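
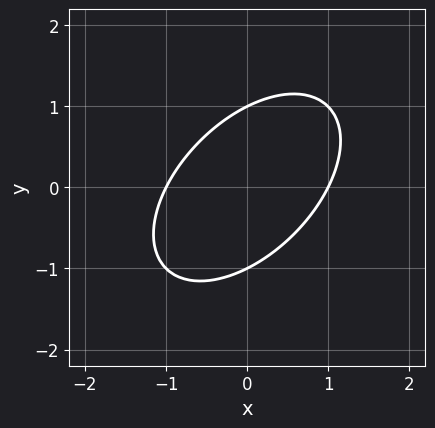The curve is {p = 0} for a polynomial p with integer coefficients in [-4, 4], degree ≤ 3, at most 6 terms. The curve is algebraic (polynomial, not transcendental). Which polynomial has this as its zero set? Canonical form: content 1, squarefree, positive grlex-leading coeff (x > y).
Degree: a generic line meets the curve in up to 2 points, so deg p = 2.
Against the integer gridlines: among the integer gridlines, it crosses the y-axis at y ∈ {-1, 1}; the x-axis gridline crossings are at x ∈ {-1, 1}.
These observations pin down the coefficients.

x^2 - x*y + y^2 - 1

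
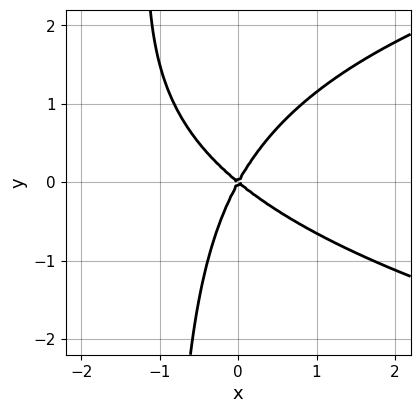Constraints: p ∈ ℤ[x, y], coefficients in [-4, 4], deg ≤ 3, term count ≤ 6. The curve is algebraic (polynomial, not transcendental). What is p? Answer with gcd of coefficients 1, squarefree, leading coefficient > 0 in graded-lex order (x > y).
1. deg p = 3. No degree-2 curve has this shape.
2. Against the integer gridlines: it crosses the y-axis at the gridline y = 0; it meets the x-axis at x = 0 (among the integer gridlines).
3. Fitting integer coefficients to these (and the overall shape) gives p.

2*x*y^2 - 3*x^2 - 2*x*y + 2*y^2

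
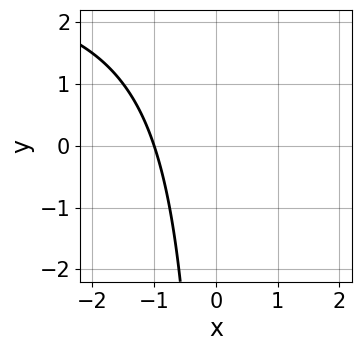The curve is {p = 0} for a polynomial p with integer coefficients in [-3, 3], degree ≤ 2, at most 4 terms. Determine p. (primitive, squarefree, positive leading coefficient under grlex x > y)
x*y - 3*x - 3

1. deg p = 2.
2. From the visible intercepts: it crosses the x-axis at the gridline x = -1; no y-intercept at any integer in the box.
3. Together with the visible shape, these determine p as stated.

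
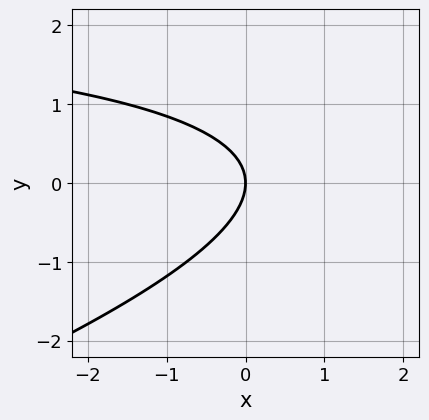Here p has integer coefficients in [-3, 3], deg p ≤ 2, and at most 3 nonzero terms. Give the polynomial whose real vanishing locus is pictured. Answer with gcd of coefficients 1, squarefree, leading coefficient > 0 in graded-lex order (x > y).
x*y - 3*y^2 - 3*x

1. deg p = 2.
2. From the visible intercepts: it meets the y-axis at y = 0 (among the integer gridlines); one x-axis crossing is at x = 0.
3. Matching integer coefficients to the picture gives p.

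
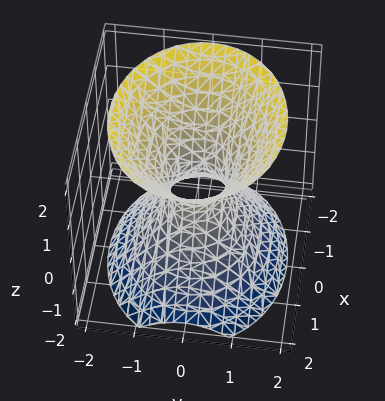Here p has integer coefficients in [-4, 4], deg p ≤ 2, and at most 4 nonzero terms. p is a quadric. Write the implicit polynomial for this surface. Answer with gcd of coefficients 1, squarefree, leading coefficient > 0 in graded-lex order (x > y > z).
First, degree: one connected sheet with a waist; a quadric, so deg p = 2.
Then, symmetries: it's symmetric under y → −y, forcing even powers of y; it's symmetric under x → −x, forcing even powers of x; the z ↦ −z reflection is a symmetry, so z appears only in even powers.
Then, from the visible intercepts: it misses every integer gridline on the z-axis.
Finally, the integer polynomial consistent with all of this is the stated p.

2*x^2 + 3*y^2 - 2*z^2 - 1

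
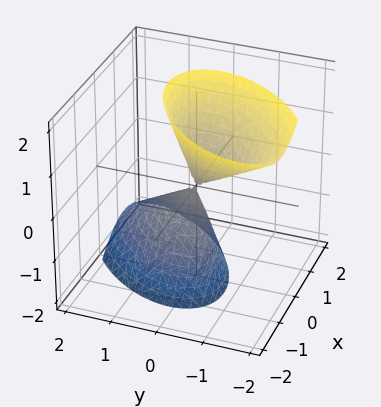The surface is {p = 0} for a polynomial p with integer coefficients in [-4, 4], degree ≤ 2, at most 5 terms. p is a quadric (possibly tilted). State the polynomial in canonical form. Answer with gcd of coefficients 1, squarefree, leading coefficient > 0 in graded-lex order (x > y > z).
(a) There are 2 components. They look like related sheets of one shape, so recover p as a whole.
(b) The degree is 2 — no degree-1 surface has this shape.
(c) From the visible intercepts: it crosses the z-axis at the gridline z = 0; it meets the x-axis at x = 0 (among the integer gridlines); one y-axis crossing is at y = 0.
(d) Assembling these constraints gives the stated polynomial.

3*x^2 - 3*x*y + 3*y^2 + 2*y*z - z^2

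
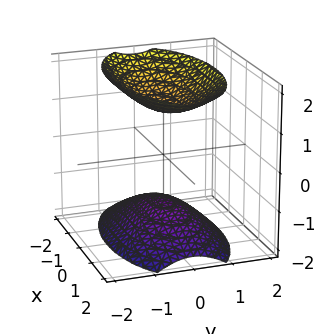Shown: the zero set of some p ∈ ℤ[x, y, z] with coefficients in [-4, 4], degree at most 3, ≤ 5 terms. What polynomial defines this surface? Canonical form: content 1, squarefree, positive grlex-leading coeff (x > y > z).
x^2 + 3*y^2 - 2*z^2 + 3

(a) The picture has 2 separate pieces. Treating them together as one polynomial.
(b) Degree: two separate bowl-shaped sheets opening away from each other; a quadric, so deg p = 2.
(c) Symmetries: the x ↦ −x reflection is a symmetry, so x appears only in even powers; it's symmetric under z → −z, forcing even powers of z; the y ↦ −y reflection is a symmetry, so y appears only in even powers.
(d) From the visible intercepts: no y-intercept at any integer in the box; it misses every integer gridline on the x-axis.
(e) Fitting integer coefficients to these (and the overall shape) gives p.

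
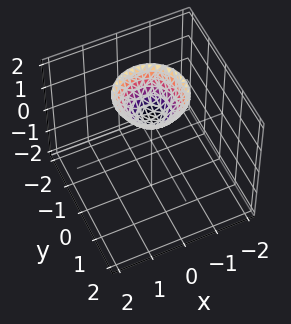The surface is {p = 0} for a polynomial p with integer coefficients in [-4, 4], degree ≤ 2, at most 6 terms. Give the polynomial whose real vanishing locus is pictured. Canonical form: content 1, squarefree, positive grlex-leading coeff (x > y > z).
x^2 + y^2 - z + 1

First, the degree is 2 — no degree-1 surface has this shape.
Next, by symmetry, the surface is invariant under rotation about z: p = q(x² + y², z).
Then, reading off the gridlines: the surface avoids every integer x-axis point in the box; it crosses the z-axis at the gridline z = 1.
Finally, fitting integer coefficients to these (and the overall shape) gives p.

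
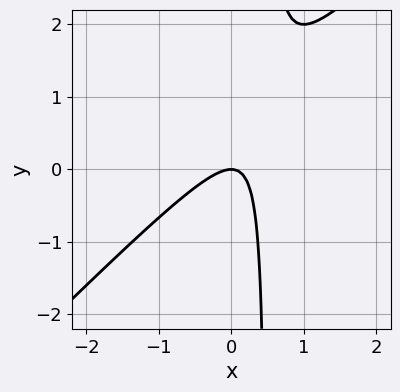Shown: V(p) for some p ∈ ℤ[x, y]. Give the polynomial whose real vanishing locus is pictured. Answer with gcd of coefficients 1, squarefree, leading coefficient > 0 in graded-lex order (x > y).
2*x^2 - 2*x*y + y

The degree is 2 — the shape is more complex than any degree-1 curve.
Observable constraints: it crosses the x-axis at the gridline x = 0; one y-axis crossing is at y = 0.
Together with the visible shape, these determine p as stated.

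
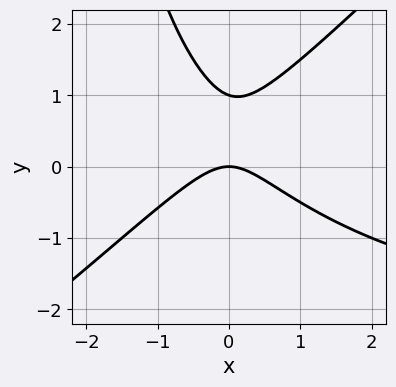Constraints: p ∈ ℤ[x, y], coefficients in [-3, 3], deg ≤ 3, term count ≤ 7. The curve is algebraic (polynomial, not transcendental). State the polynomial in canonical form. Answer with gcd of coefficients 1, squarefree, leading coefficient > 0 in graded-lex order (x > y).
Degree: the shape is more complex than any degree-2 curve, so deg p = 3.
From the visible intercepts: among the integer gridlines, it crosses the y-axis at y ∈ {0, 1}; it meets the x-axis at x = 0 (among the integer gridlines).
Fitting integer coefficients to these (and the overall shape) gives p.

x^2*y - x*y^2 + 3*x^2 - 3*y^2 + 3*y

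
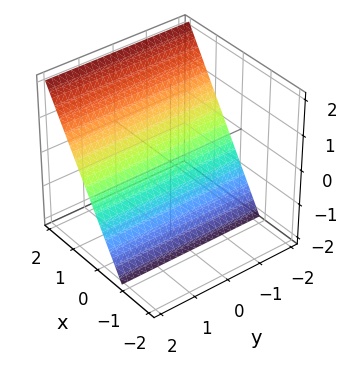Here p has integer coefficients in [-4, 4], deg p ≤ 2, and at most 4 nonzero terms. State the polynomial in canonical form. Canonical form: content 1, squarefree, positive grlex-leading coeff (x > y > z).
3*x - 2*z - 2

1. Degree: the surface is flat (a plane), so deg p = 1.
2. Checking where it meets the axes: no y-intercept at any integer in the box; it crosses the z-axis at the gridline z = -1.
3. Assembling these constraints gives the stated polynomial.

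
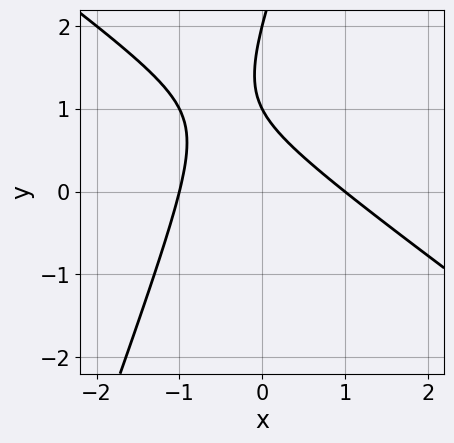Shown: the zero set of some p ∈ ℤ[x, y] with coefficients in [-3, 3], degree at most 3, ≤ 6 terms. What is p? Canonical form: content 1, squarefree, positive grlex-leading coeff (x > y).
2*x^2 + 2*x*y - y^2 + 3*y - 2

(a) The degree is 2 — the shape is more complex than any degree-1 curve.
(b) Observable constraints: the y-axis gridline crossings are at y ∈ {1, 2}; among the integer gridlines, it crosses the x-axis at x ∈ {-1, 1}.
(c) Matching integer coefficients to the picture gives p.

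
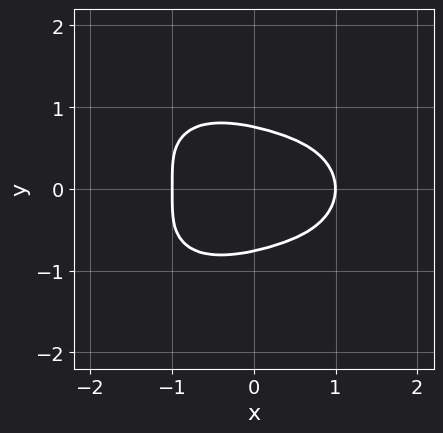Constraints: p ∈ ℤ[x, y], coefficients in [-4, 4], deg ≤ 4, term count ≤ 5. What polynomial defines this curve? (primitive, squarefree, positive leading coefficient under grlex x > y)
x^4 + 2*x^2*y^2 + 3*y^4 + 2*x*y^2 - 1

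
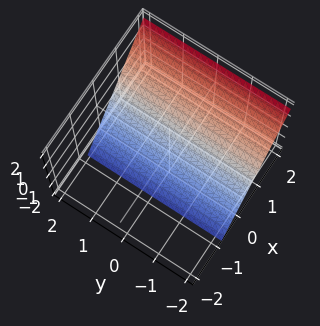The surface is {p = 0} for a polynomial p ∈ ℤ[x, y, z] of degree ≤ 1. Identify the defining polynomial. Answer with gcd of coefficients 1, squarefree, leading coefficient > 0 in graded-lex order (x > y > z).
1. deg p = 1. Every cross-section is a straight line — this is a plane.
2. Reading off the gridlines: it crosses the z-axis at the gridline z = -1; it misses every integer gridline on the y-axis.
3. Together with the visible shape, these determine p as stated.

3*x - 2*z - 2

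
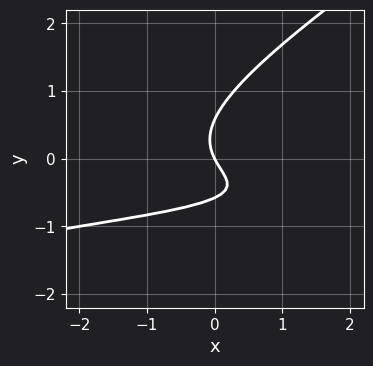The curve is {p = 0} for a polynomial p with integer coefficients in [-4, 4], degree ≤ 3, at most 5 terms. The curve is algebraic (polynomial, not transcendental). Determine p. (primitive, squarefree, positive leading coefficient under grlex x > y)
2*x*y^2 - 3*y^3 + 3*x*y + 2*x + y

First, deg p = 3. A generic line meets the curve in up to 3 points.
Then, from the axis intercepts and sections: it meets the y-axis at y = 0 (among the integer gridlines); one x-axis crossing is at x = 0.
Finally, putting this together gives p.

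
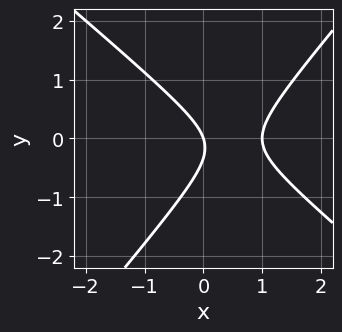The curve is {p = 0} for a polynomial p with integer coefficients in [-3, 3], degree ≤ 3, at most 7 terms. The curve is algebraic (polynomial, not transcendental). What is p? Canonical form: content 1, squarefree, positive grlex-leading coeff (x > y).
3*x^2 + x*y - 3*y^2 - 3*x - y

(a) The degree is 2 — no degree-1 curve has this shape.
(b) From the axis intercepts and sections: it meets the y-axis at y = 0 (among the integer gridlines); the x-axis gridline crossings are at x ∈ {0, 1}.
(c) Matching integer coefficients to the picture gives p.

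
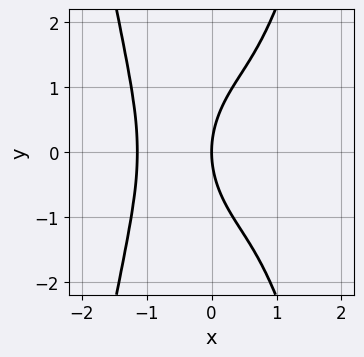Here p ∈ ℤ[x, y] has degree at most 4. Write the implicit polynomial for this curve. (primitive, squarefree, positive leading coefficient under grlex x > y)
1. The degree is 4 — the shape is more complex than any degree-3 curve.
2. Symmetries: the y ↦ −y reflection is a symmetry, so y appears only in even powers.
3. From the visible intercepts: it crosses the x-axis at the gridline x = 0; it meets the y-axis at y = 0 (among the integer gridlines).
4. Assembling these constraints gives the stated polynomial.

2*x^4 - y^2 + 3*x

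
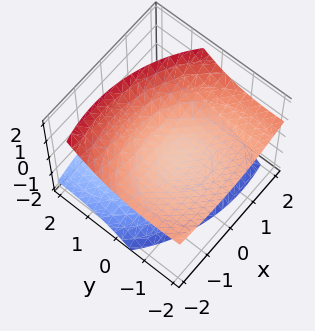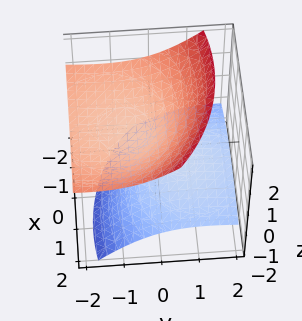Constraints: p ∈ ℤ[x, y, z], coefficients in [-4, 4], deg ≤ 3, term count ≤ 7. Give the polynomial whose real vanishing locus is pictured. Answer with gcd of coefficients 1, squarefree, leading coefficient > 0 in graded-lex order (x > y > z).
x^2 + x*z + y^2 + 3*y*z - 3*z^2 + 1

1. I count 2 distinct pieces. They look like related sheets of one shape, so recover p as a whole.
2. deg p = 2. The shape is more complex than any degree-1 surface.
3. Observable constraints: no x-intercept at any integer in the box; the surface avoids every integer y-axis point in the box.
4. Matching integer coefficients to the picture gives p.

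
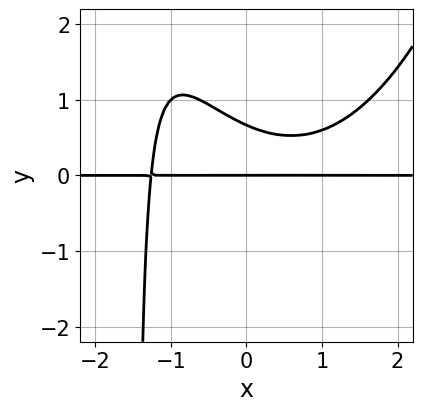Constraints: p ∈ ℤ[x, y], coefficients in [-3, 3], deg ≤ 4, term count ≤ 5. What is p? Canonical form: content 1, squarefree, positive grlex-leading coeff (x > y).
x^3*y - 2*x*y^2 - 3*y^2 + 2*y

deg p = 4. The shape is more complex than any degree-3 curve.
Against the integer gridlines: the visible x-axis segment lies entirely on the curve; one y-axis crossing is at y = 0.
Assembling these constraints gives the stated polynomial.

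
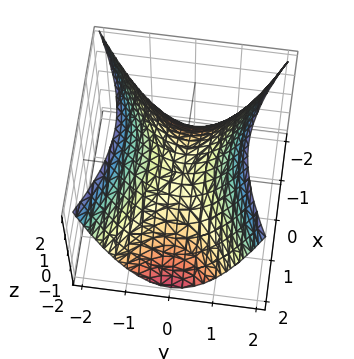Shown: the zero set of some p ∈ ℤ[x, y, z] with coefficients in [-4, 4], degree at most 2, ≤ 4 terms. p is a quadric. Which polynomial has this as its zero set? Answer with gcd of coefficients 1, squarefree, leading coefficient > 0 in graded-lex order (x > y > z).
Degree: a hyperbolic paraboloid; a quadric, so deg p = 2.
Symmetries: it's symmetric under x → −x, forcing even powers of x; mirror symmetry y ↦ −y ⇒ only even powers of y.
Reading off the gridlines: it meets the x-axis at x = 0 (among the integer gridlines); one z-axis crossing is at z = 0; it meets the y-axis at y = 0 (among the integer gridlines).
Assembling these constraints gives the stated polynomial.

x^2 - 2*y^2 + 2*z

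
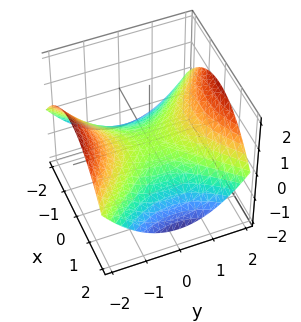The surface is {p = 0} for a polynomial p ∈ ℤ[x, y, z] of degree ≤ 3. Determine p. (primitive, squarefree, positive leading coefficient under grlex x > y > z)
(a) Degree: a hyperbolic paraboloid; a quadric, so deg p = 2.
(b) Symmetries: it's symmetric under y → −y, forcing even powers of y; the x ↦ −x reflection is a symmetry, so x appears only in even powers.
(c) Checking where it meets the axes: one x-axis crossing is at x = 0; it crosses the z-axis at the gridline z = 0; it meets the y-axis at y = 0 (among the integer gridlines).
(d) Putting this together gives p.

x^2 - y^2 + 3*z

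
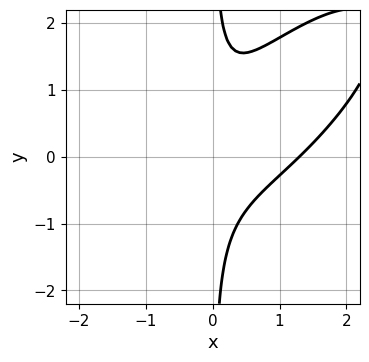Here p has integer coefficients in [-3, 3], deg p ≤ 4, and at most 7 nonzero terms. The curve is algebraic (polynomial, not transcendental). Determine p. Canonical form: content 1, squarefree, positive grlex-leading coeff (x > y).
2*x^3 - 3*x^2*y + 2*x*y^2 - 2*x^2 - 1

The degree is 3 — no degree-2 curve has this shape.
Observable constraints: the curve avoids every integer y-axis point in the box.
Matching integer coefficients to the picture gives p.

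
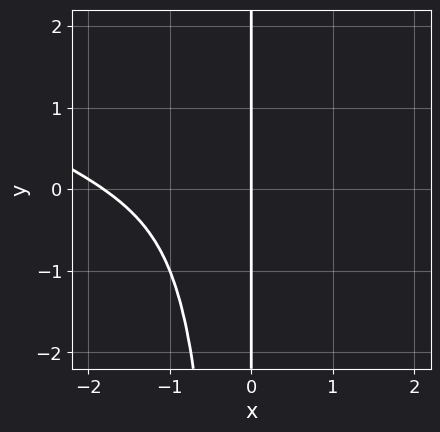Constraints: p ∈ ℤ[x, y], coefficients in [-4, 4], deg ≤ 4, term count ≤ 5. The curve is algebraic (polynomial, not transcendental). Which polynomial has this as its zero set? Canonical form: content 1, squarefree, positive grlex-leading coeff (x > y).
1. Degree: a generic line meets the curve in up to 4 points, so deg p = 4.
2. Reading off the gridlines: one x-axis crossing is at x = 0; every point of the y-axis in the box is on the curve.
3. These observations pin down the coefficients.

x^4 + 2*x^3*y + 2*x^3 + 2*x^2 + 3*x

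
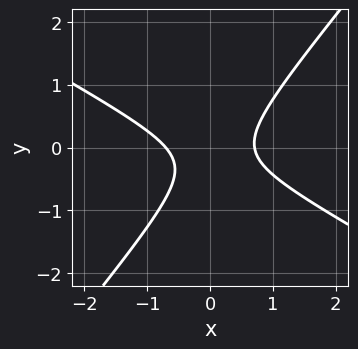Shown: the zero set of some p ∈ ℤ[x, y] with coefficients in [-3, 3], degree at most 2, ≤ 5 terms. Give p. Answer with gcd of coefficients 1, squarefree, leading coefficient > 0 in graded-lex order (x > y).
2*x^2 + 2*x*y - 3*y^2 - y - 1

1. deg p = 2. A generic line meets the curve in up to 2 points.
2. Checking where it meets the axes: the curve avoids every integer y-axis point in the box.
3. These observations pin down the coefficients.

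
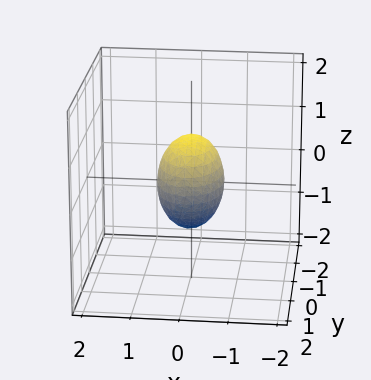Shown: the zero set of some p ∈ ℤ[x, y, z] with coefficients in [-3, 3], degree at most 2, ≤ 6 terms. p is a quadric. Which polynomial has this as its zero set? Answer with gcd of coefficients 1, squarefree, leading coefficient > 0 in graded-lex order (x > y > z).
2*x^2 + y^2 + z^2 - 1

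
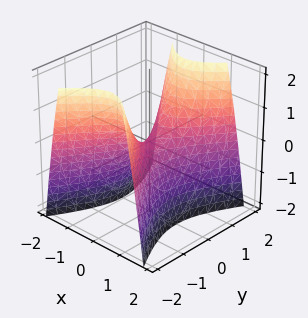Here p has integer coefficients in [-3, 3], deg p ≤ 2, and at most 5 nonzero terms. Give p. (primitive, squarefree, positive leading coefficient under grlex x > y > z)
1. deg p = 2. A hyperbolic paraboloid; a quadric.
2. Symmetries: it's symmetric under y → −y, forcing even powers of y; it's symmetric under x → −x, forcing even powers of x.
3. Checking where it meets the axes: it meets the x-axis at x = 0 (among the integer gridlines); it crosses the z-axis at the gridline z = 0; it crosses the y-axis at the gridline y = 0.
4. Together with the visible shape, these determine p as stated.

2*x^2 - y^2 + z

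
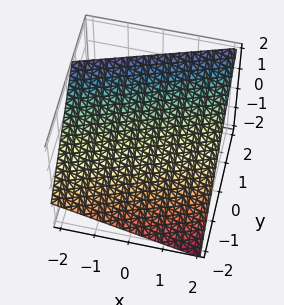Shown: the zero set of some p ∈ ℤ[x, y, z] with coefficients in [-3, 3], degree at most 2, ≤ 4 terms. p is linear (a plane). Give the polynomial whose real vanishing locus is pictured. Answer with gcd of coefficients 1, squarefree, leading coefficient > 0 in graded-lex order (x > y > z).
x - 3*y + 3*z - 2

1. Degree: the surface is flat (a plane), so deg p = 1.
2. Reading off the gridlines: it crosses the x-axis at the gridline x = 2.
3. Solving for integer coefficients yields p as stated.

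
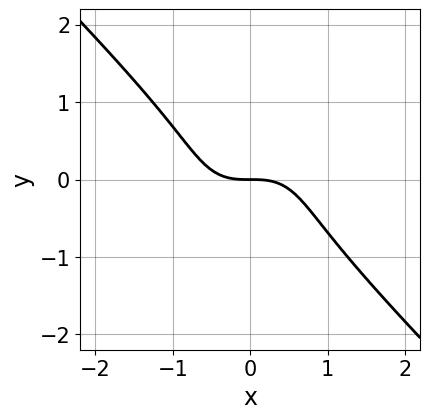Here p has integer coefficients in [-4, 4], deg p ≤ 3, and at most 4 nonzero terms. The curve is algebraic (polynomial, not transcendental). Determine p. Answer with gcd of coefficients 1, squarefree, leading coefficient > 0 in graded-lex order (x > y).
x^3 + y^3 + y

deg p = 3. No degree-2 curve has this shape.
From the axis intercepts and sections: it crosses the y-axis at the gridline y = 0; it meets the x-axis at x = 0 (among the integer gridlines).
Putting this together gives p.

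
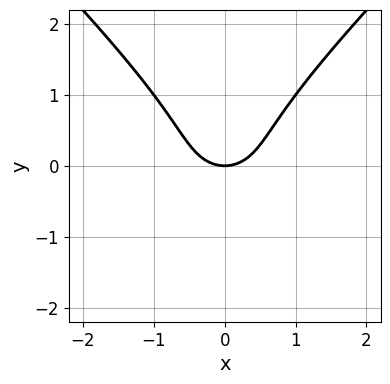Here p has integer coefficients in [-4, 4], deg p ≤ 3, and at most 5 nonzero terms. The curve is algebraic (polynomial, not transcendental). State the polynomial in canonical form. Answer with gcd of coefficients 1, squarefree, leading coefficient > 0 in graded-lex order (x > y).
x^2*y - y^3 + x^2 - y

The degree is 3 — no degree-2 curve has this shape.
Symmetries: mirror symmetry x ↦ −x ⇒ only even powers of x.
Observable constraints: it crosses the y-axis at the gridline y = 0; it meets the x-axis at x = 0 (among the integer gridlines).
Solving for integer coefficients yields p as stated.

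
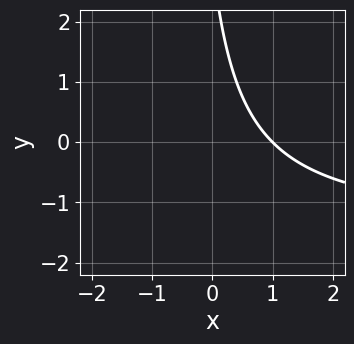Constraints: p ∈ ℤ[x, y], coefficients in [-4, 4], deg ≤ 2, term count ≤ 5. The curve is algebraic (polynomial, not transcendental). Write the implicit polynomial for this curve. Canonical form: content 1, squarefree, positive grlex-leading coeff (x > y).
2*x*y + 3*x + y - 3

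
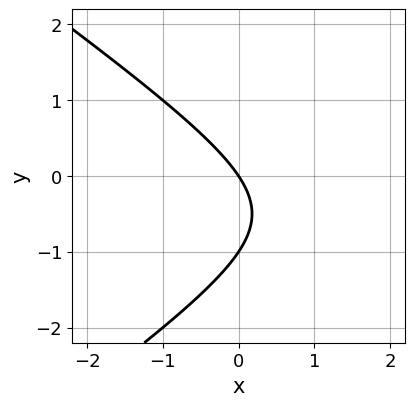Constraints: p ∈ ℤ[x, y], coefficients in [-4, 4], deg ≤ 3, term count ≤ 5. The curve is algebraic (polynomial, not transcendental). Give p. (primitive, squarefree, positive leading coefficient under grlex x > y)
1. Degree: no degree-1 curve has this shape, so deg p = 2.
2. Checking where it meets the axes: it meets the x-axis at x = 0 (among the integer gridlines); the y-axis gridline crossings are at y ∈ {-1, 0}.
3. Assembling these constraints gives the stated polynomial.

x^2 - 2*y^2 - 3*x - 2*y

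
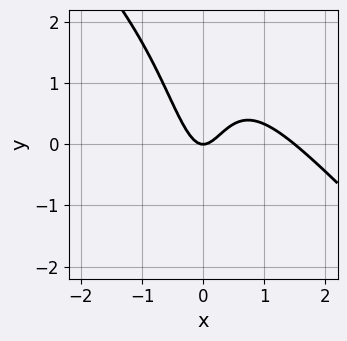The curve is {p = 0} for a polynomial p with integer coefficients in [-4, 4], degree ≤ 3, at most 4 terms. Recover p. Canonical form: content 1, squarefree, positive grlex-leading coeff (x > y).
(a) Degree: a generic line meets the curve in up to 3 points, so deg p = 3.
(b) From the visible intercepts: it meets the y-axis at y = 0 (among the integer gridlines); one x-axis crossing is at x = 0.
(c) These observations pin down the coefficients.

2*x^3 + 2*x^2*y - 3*x^2 + y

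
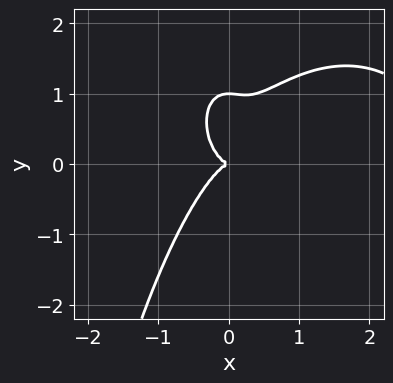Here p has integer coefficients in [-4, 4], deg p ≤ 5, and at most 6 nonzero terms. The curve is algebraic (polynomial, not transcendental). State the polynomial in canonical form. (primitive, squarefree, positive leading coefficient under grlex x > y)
(a) The degree is 4 — a generic line meets the curve in up to 4 points.
(b) From the axis intercepts and sections: one x-axis crossing is at x = 0; the y-axis gridline crossings are at y ∈ {0, 1}.
(c) Putting this together gives p.

x^4 + x^2*y^2 - 3*x^3 + y^3 - y^2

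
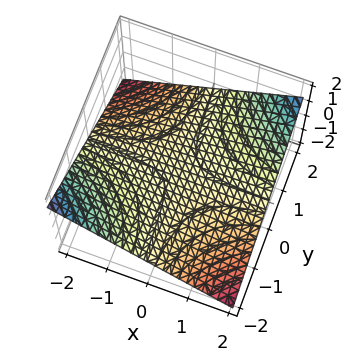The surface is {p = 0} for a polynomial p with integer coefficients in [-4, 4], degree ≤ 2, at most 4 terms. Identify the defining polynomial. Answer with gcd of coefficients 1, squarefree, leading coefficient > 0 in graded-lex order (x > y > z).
x*y - 3*z

(a) Degree: a hyperbolic paraboloid; a quadric, so deg p = 2.
(b) Reading off the gridlines: it crosses the z-axis at the gridline z = 0; the visible y-axis segment lies entirely on the surface; every point of the x-axis in the box is on the surface.
(c) These observations pin down the coefficients.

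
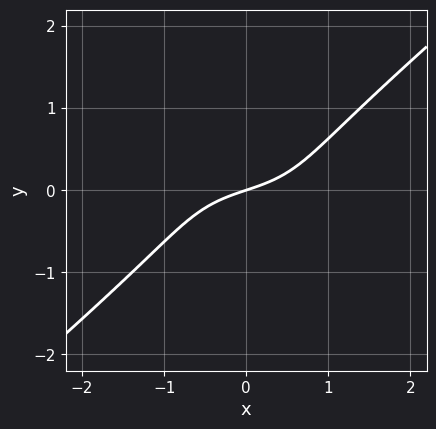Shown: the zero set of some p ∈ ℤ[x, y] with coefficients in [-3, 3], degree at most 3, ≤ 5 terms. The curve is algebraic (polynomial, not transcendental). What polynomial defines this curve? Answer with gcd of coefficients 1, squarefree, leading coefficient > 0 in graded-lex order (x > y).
x^3 + x^2*y - 3*y^3 + x - 3*y

(a) Degree: the shape is more complex than any degree-2 curve, so deg p = 3.
(b) Observable constraints: it crosses the y-axis at the gridline y = 0; it crosses the x-axis at the gridline x = 0.
(c) Together with the visible shape, these determine p as stated.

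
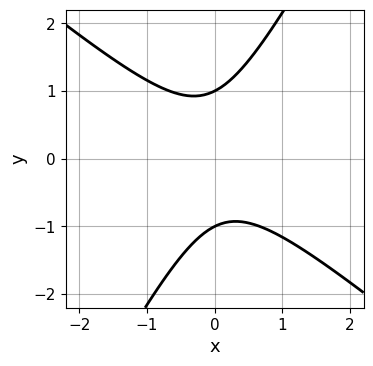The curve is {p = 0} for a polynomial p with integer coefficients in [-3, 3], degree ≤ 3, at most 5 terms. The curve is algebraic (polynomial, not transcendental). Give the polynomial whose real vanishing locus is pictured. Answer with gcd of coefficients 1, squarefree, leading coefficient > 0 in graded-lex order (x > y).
3*x^2 + 2*x*y - 2*y^2 + 2

(a) deg p = 2. The shape is more complex than any degree-1 curve.
(b) Checking where it meets the axes: the curve avoids every integer x-axis point in the box; the y-axis gridline crossings are at y ∈ {-1, 1}.
(c) These observations pin down the coefficients.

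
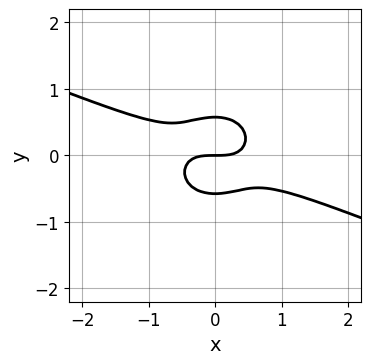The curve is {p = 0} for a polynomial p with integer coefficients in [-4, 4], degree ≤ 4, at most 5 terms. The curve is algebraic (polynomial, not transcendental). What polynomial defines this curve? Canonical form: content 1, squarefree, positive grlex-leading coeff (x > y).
(a) Degree: a generic line meets the curve in up to 3 points, so deg p = 3.
(b) Checking where it meets the axes: one y-axis crossing is at y = 0; it crosses the x-axis at the gridline x = 0.
(c) Together with the visible shape, these determine p as stated.

x^3 + 2*x^2*y + 3*y^3 - y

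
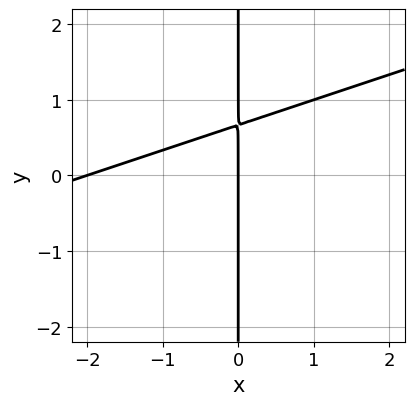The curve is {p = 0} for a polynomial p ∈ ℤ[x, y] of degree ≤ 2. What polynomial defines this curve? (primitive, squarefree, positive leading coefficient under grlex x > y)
x^2 - 3*x*y + 2*x

(a) deg p = 2. A generic line meets the curve in up to 2 points.
(b) Reading off the gridlines: every point of the y-axis in the box is on the curve; among the integer gridlines, it crosses the x-axis at x ∈ {-2, 0}.
(c) The integer polynomial consistent with all of this is the stated p.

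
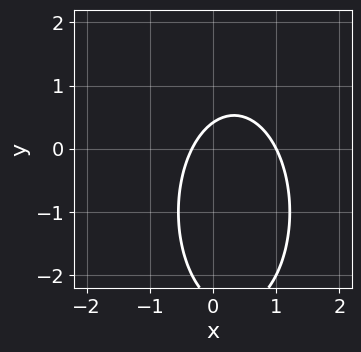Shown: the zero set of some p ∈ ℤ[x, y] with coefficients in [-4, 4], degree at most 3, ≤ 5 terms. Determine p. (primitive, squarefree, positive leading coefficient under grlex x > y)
1. Degree: the shape is more complex than any degree-1 curve, so deg p = 2.
2. Reading off the gridlines: one x-axis crossing is at x = 1.
3. These observations pin down the coefficients.

3*x^2 + y^2 - 2*x + 2*y - 1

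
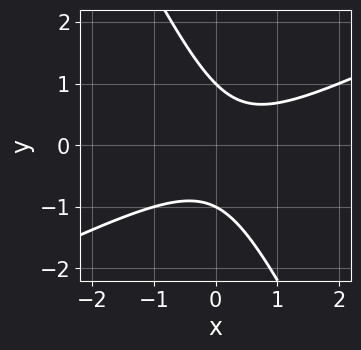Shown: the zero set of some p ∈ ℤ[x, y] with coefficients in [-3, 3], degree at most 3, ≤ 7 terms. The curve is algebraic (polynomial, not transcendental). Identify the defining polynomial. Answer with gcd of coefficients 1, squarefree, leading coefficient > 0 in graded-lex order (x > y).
2*x^2 - 3*x*y - 2*y^2 - x + 2

The degree is 2 — a generic line meets the curve in up to 2 points.
From the axis intercepts and sections: no x-intercept at any integer in the box; among the integer gridlines, it crosses the y-axis at y ∈ {-1, 1}.
Solving for integer coefficients yields p as stated.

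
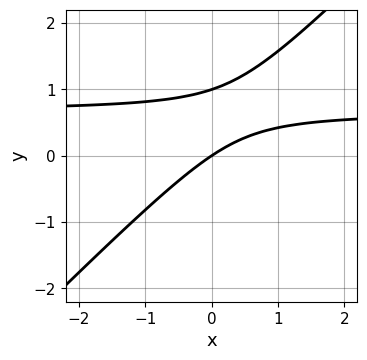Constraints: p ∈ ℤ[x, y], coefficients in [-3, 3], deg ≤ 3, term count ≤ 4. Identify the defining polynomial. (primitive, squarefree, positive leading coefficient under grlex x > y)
1. Degree: no degree-1 curve has this shape, so deg p = 2.
2. From the visible intercepts: the y-axis gridline crossings are at y ∈ {0, 1}; it crosses the x-axis at the gridline x = 0.
3. Solving for integer coefficients yields p as stated.

3*x*y - 3*y^2 - 2*x + 3*y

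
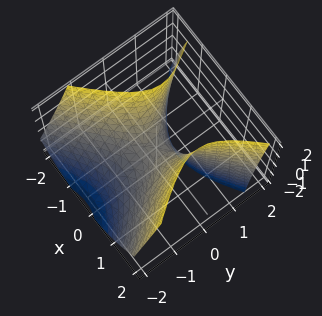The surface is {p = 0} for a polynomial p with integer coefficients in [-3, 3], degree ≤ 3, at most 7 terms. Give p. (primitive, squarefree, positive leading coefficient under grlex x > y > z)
deg p = 2. The shape is more complex than any degree-1 surface.
From the visible intercepts: it crosses the z-axis at the gridline z = 0; it meets the y-axis at y = 0 (among the integer gridlines); it meets the x-axis at x = 0 (among the integer gridlines).
Putting this together gives p.

3*x^2 - x*y - 3*y^2 + 2*y*z - 2*z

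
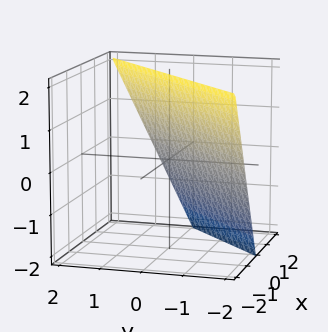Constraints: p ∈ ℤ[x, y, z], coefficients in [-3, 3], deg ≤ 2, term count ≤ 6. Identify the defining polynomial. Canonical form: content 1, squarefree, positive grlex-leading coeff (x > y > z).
2*x - 2*y + z - 2

First, deg p = 1. Every cross-section is a straight line — this is a plane.
Next, checking where it meets the axes: it crosses the y-axis at the gridline y = -1; it meets the z-axis at z = 2 (among the integer gridlines); one x-axis crossing is at x = 1.
Finally, fitting integer coefficients to these (and the overall shape) gives p.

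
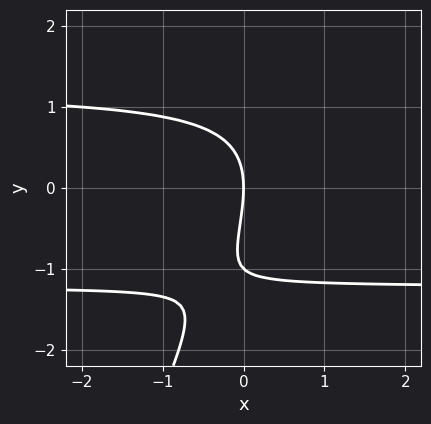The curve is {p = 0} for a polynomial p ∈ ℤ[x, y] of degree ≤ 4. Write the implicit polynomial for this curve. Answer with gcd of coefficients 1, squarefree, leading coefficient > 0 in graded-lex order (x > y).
First, the degree is 3 — the shape is more complex than any degree-2 curve.
Then, reading off the gridlines: it crosses the x-axis at the gridline x = 0; among the integer gridlines, it crosses the y-axis at y ∈ {-1, 0}.
Finally, these observations pin down the coefficients.

2*x*y^2 - y^3 - y^2 - 3*x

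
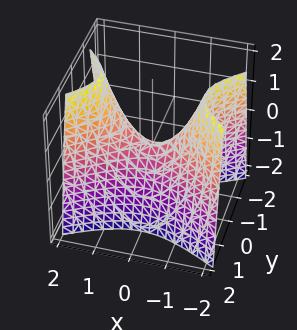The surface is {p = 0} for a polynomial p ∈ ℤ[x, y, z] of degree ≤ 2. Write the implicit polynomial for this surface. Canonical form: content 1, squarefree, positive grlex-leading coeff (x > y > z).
x^2 - 2*y^2 - z

1. deg p = 2.
2. Symmetries: mirror symmetry y ↦ −y ⇒ only even powers of y; it's symmetric under x → −x, forcing even powers of x.
3. Against the integer gridlines: it meets the z-axis at z = 0 (among the integer gridlines); one x-axis crossing is at x = 0.
4. Fitting integer coefficients to these (and the overall shape) gives p.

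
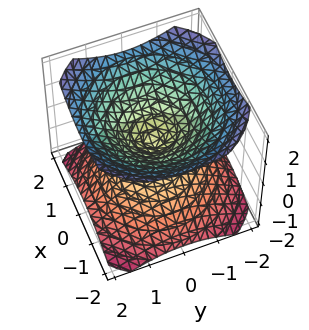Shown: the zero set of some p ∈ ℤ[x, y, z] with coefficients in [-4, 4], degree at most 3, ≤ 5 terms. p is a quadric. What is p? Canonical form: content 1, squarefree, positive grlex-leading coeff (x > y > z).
(a) I count 2 distinct pieces.
(b) Degree: a double cone through the origin; a quadric, so deg p = 2.
(c) Symmetries: rotational symmetry about the z-axis ⇒ p depends on x, y only through x² + y²; mirror symmetry z ↦ −z ⇒ only even powers of z.
(d) Reading off the gridlines: it crosses the x-axis at the gridline x = 0; one y-axis crossing is at y = 0; a circular section at z = 1 has radius between 1 and 2; it crosses the z-axis at the gridline z = 0.
(e) The integer polynomial consistent with all of this is the stated p.

2*x^2 + 2*y^2 - 3*z^2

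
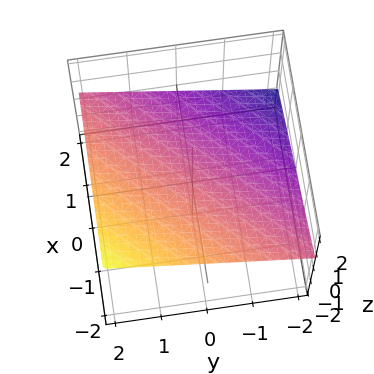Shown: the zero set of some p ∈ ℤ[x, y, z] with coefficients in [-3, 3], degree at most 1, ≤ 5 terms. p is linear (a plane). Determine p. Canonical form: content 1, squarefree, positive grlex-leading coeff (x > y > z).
x - y + 3*z - 2

1. The degree is 1 — the surface is flat (a plane).
2. Against the integer gridlines: one x-axis crossing is at x = 2; it meets the y-axis at y = -2 (among the integer gridlines).
3. Together with the visible shape, these determine p as stated.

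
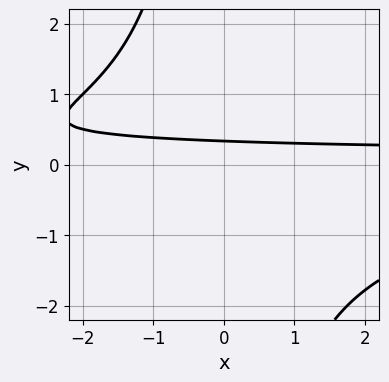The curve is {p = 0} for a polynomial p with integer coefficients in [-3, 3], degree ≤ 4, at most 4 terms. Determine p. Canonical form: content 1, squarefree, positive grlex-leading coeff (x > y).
1. deg p = 3.
2. Checking where it meets the axes: it misses every integer gridline on the x-axis.
3. Solving for integer coefficients yields p as stated.

x*y^2 + 3*y - 1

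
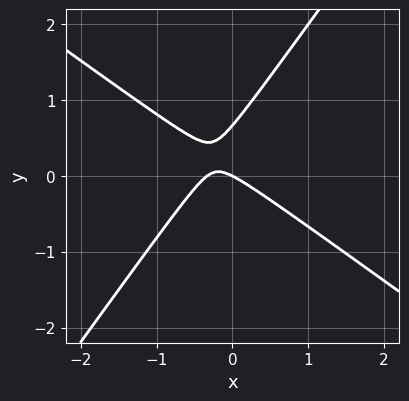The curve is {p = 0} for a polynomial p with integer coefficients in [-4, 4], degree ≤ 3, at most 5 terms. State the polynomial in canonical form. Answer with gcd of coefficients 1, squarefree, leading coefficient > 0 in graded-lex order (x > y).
deg p = 2. The shape is more complex than any degree-1 curve.
From the axis intercepts and sections: it crosses the x-axis at the gridline x = 0; it crosses the y-axis at the gridline y = 0.
Together with the visible shape, these determine p as stated.

3*x^2 + 2*x*y - 3*y^2 + x + 2*y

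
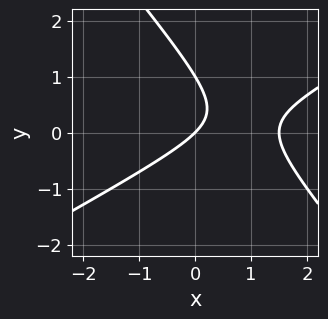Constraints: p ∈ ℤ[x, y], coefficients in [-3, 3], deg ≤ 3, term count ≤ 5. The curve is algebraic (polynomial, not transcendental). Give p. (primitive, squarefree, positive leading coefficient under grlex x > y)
2*x^2 - 2*x*y - 3*y^2 - 3*x + 3*y

(a) The degree is 2 — no degree-1 curve has this shape.
(b) Observable constraints: among the integer gridlines, it crosses the y-axis at y ∈ {0, 1}; it meets the x-axis at x = 0 (among the integer gridlines).
(c) Fitting integer coefficients to these (and the overall shape) gives p.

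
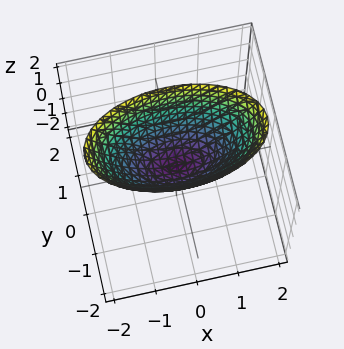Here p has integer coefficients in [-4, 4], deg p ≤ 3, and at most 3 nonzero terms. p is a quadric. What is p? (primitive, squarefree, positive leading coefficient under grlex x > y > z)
x^2 + 3*y^2 - 2*z

First, degree: a paraboloid; a quadric, so deg p = 2.
Then, symmetries: it's symmetric under x → −x, forcing even powers of x; the y ↦ −y reflection is a symmetry, so y appears only in even powers.
Next, from the visible intercepts: it meets the z-axis at z = 0 (among the integer gridlines); it meets the y-axis at y = 0 (among the integer gridlines).
Finally, solving for integer coefficients yields p as stated.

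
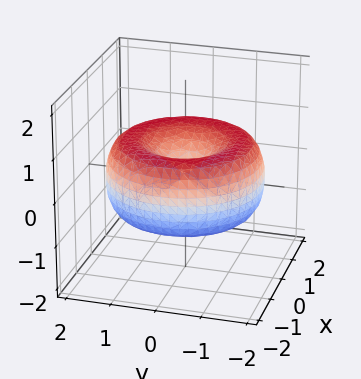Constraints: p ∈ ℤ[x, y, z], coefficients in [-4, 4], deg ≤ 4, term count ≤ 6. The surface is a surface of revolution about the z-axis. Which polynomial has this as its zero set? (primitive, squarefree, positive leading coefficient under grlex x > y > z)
First, the degree is 4 — no degree-3 surface has this shape.
Then, symmetries: the surface is invariant under rotation about z: p = q(x² + y², z).
Next, reading off the gridlines: one x-axis crossing is at x = 0; it meets the y-axis at y = 0 (among the integer gridlines); a circular section at z = 0 has radius between 1 and 2.
Finally, solving for integer coefficients yields p as stated.

x^4 + 2*x^2*y^2 + y^4 - 3*x^2 - 3*y^2 + 3*z^2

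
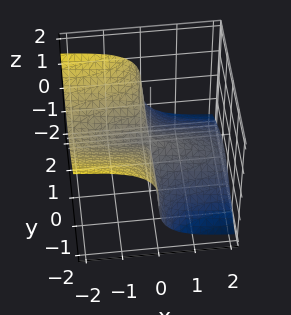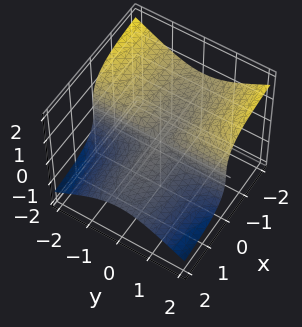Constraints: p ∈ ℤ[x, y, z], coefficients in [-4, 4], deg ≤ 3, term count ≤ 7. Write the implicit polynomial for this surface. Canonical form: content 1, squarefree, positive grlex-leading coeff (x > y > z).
(a) The degree is 3 — a generic line meets the surface in up to 3 points.
(b) Against the integer gridlines: it crosses the x-axis at the gridline x = 0; the visible y-axis segment lies entirely on the surface; it crosses the z-axis at the gridline z = 0.
(c) These observations pin down the coefficients.

x^3 + 3*x^2*z + 3*x*y^2 - x*z^2 + 3*z^3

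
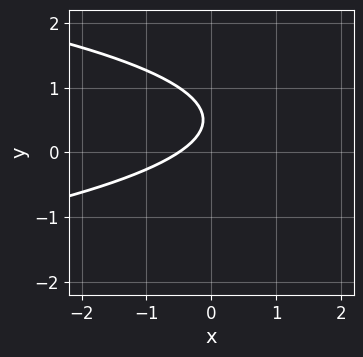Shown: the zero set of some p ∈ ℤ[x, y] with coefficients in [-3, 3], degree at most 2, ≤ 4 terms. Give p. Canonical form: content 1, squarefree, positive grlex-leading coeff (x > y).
First, the degree is 2 — a generic line meets the curve in up to 2 points.
Then, observable constraints: it misses every integer gridline on the y-axis.
Finally, matching integer coefficients to the picture gives p.

3*y^2 + 2*x - 3*y + 1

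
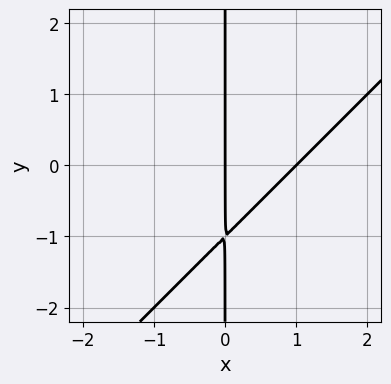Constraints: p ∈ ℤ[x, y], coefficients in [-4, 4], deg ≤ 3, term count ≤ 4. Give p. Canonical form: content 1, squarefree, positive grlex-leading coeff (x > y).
x^2 - x*y - x

(a) deg p = 2. A generic line meets the curve in up to 2 points.
(b) Reading off the gridlines: every point of the y-axis in the box is on the curve; the x-axis gridline crossings are at x ∈ {0, 1}.
(c) Matching integer coefficients to the picture gives p.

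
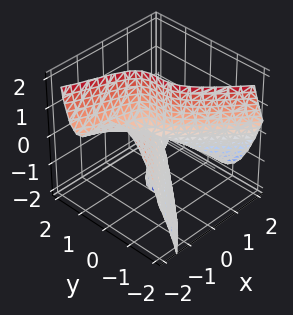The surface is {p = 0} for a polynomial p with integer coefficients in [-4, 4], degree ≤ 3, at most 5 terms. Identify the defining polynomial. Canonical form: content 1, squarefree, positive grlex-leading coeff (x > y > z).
The degree is 3 — the shape is more complex than any degree-2 surface.
Observable constraints: it meets the y-axis at y = 0 (among the integer gridlines); it meets the x-axis at x = 0 (among the integer gridlines); every point of the z-axis in the box is on the surface.
Assembling these constraints gives the stated polynomial.

2*x^2*y + x*y*z - 3*y^3 - 2*x^2 - 3*x*z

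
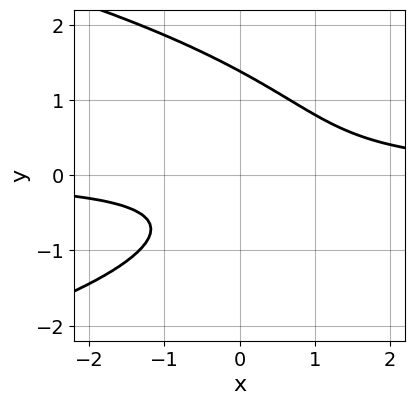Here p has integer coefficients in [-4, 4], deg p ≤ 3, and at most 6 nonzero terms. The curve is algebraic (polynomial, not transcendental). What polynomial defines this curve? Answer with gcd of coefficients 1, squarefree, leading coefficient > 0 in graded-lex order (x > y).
2*y^3 + 3*x*y - y^2 - y - 2

(a) The degree is 3 — no degree-2 curve has this shape.
(b) Observable constraints: the curve avoids every integer x-axis point in the box.
(c) Solving for integer coefficients yields p as stated.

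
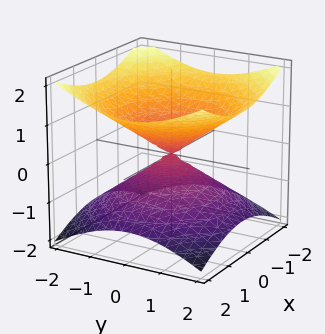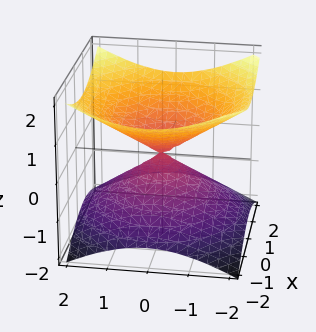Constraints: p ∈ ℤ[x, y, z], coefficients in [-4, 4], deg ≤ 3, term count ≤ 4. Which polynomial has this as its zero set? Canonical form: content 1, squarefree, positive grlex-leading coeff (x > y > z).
1. The degree is 2 — two nappes meeting at a single point; a quadric.
2. By symmetry, the z-axis is an axis of rotation, so x and y enter only as x² + y²; mirror symmetry z ↦ −z ⇒ only even powers of z.
3. From the axis intercepts and sections: a circular section at z = -1 has radius between 1 and 2; one x-axis crossing is at x = 0; it crosses the y-axis at the gridline y = 0.
4. Fitting integer coefficients to these (and the overall shape) gives p.

x^2 + y^2 - 2*z^2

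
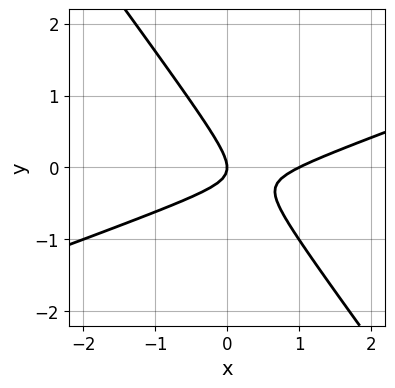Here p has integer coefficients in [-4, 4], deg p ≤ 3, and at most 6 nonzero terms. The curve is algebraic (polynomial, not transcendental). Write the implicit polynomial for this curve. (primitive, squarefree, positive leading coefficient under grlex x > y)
x^2 - 2*x*y - 2*y^2 - x

(a) The degree is 2 — a generic line meets the curve in up to 2 points.
(b) Observable constraints: it meets the y-axis at y = 0 (among the integer gridlines); the x-axis gridline crossings are at x ∈ {0, 1}.
(c) Solving for integer coefficients yields p as stated.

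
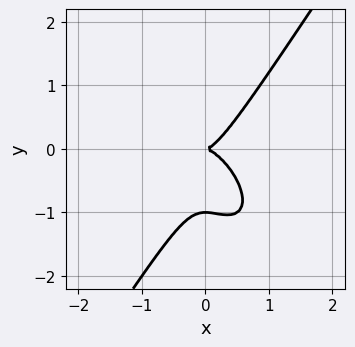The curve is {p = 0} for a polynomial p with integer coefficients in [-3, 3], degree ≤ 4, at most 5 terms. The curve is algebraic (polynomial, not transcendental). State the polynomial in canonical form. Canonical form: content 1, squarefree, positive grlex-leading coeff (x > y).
2*x^3 + x^2*y - y^3 - y^2

deg p = 3. No degree-2 curve has this shape.
From the visible intercepts: it meets the x-axis at x = 0 (among the integer gridlines); the y-axis gridline crossings are at y ∈ {-1, 0}.
Assembling these constraints gives the stated polynomial.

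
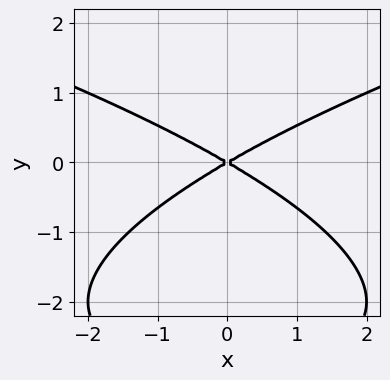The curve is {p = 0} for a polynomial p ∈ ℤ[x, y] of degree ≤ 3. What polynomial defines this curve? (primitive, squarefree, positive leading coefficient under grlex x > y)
The degree is 3 — the shape is more complex than any degree-2 curve.
Symmetries: it's symmetric under x → −x, forcing even powers of x.
Against the integer gridlines: one y-axis crossing is at y = 0; it crosses the x-axis at the gridline x = 0.
Assembling these constraints gives the stated polynomial.

y^3 - x^2 + 3*y^2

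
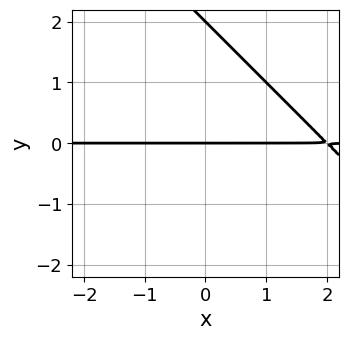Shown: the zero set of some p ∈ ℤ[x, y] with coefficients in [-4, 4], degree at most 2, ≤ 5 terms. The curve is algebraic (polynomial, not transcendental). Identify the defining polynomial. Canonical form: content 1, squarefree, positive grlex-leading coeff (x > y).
x*y + y^2 - 2*y

deg p = 2.
From the axis intercepts and sections: the visible x-axis segment lies entirely on the curve; among the integer gridlines, it crosses the y-axis at y ∈ {0, 2}.
Fitting integer coefficients to these (and the overall shape) gives p.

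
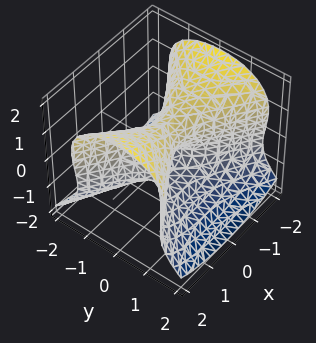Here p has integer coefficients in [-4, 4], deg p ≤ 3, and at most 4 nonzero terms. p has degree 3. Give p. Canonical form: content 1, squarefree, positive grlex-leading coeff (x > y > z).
z^3 - x^2 + 2*y^2 - z

First, deg p = 3.
Then, from the visible intercepts: it crosses the x-axis at the gridline x = 0; it meets the y-axis at y = 0 (among the integer gridlines); among the integer gridlines, it crosses the z-axis at z ∈ {-1, 0, 1}.
Finally, matching integer coefficients to the picture gives p.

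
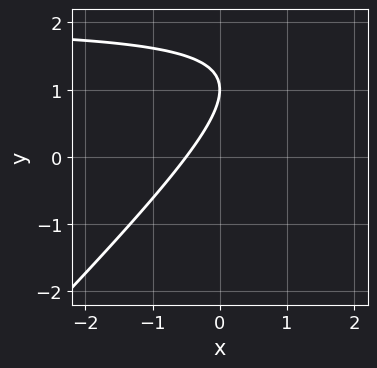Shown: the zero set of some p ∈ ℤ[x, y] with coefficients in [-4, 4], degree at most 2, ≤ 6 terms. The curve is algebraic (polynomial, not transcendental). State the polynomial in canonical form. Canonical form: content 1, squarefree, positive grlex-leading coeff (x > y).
x*y - y^2 - 2*x + 2*y - 1

Degree: no degree-1 curve has this shape, so deg p = 2.
From the axis intercepts and sections: it meets the y-axis at y = 1 (among the integer gridlines).
These observations pin down the coefficients.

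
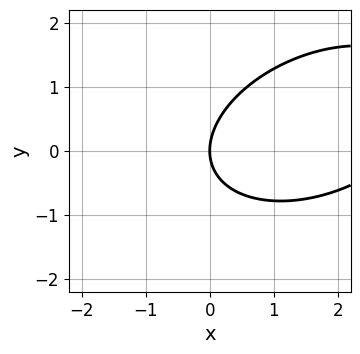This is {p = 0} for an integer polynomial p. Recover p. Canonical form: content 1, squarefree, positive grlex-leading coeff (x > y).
Degree: a generic line meets the curve in up to 2 points, so deg p = 2.
Observable constraints: it meets the x-axis at x = 0 (among the integer gridlines); it crosses the y-axis at the gridline y = 0.
The integer polynomial consistent with all of this is the stated p.

x^2 - x*y + 2*y^2 - 3*x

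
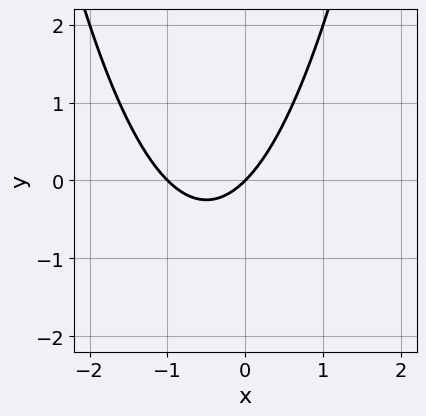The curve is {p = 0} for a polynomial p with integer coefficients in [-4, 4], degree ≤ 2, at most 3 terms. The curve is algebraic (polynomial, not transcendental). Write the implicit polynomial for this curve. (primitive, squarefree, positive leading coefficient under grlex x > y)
First, degree: a generic line meets the curve in up to 2 points, so deg p = 2.
Then, reading off the gridlines: it meets the y-axis at y = 0 (among the integer gridlines); among the integer gridlines, it crosses the x-axis at x ∈ {-1, 0}.
Finally, the integer polynomial consistent with all of this is the stated p.

x^2 + x - y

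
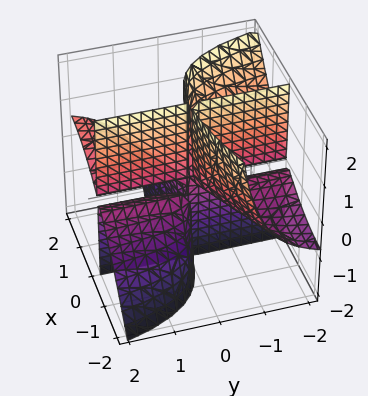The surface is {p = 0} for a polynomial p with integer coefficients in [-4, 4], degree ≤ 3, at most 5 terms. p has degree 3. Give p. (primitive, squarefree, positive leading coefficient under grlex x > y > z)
First, I count 2 distinct pieces. Treating them together as one polynomial.
Then, degree: the shape is more complex than any degree-2 surface, so deg p = 3.
Then, from the visible intercepts: the visible z-axis segment lies entirely on the surface; it crosses the x-axis at the gridline x = 0; every point of the y-axis in the box is on the surface.
Finally, putting this together gives p.

x^3 - 2*x^2*y + 3*x*y*z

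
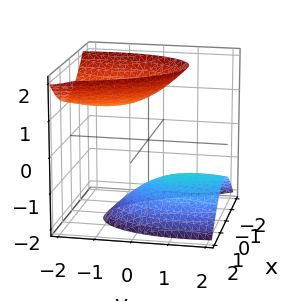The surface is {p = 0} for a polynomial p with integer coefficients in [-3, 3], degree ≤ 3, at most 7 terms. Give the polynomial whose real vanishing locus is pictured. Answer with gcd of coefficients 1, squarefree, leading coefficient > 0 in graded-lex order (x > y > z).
3*x^2 + x*y + y^2 + 2*y*z - 2*z^2 + 3

There are 2 components. Treating them together as one polynomial.
Degree: the shape is more complex than any degree-1 surface, so deg p = 2.
Checking where it meets the axes: no x-intercept at any integer in the box; the surface avoids every integer y-axis point in the box.
Matching integer coefficients to the picture gives p.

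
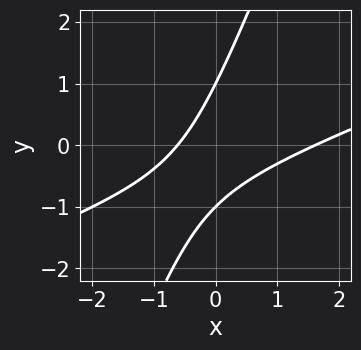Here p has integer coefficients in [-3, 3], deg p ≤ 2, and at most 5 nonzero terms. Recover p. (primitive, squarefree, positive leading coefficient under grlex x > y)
Degree: no degree-1 curve has this shape, so deg p = 2.
Observable constraints: the y-axis gridline crossings are at y ∈ {-1, 1}.
Putting this together gives p.

x^2 - 3*x*y + y^2 - x - 1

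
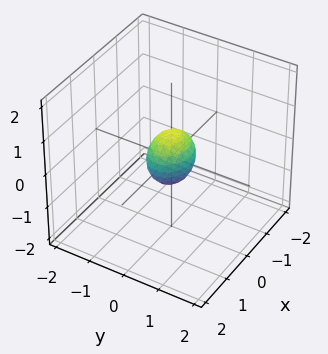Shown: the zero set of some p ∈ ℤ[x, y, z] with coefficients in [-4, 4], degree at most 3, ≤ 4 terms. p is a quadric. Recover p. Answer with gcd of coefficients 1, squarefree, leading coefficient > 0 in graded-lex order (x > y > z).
First, deg p = 2. Bounded and convex; a quadric.
Then, symmetries: it's symmetric under y → −y, forcing even powers of y; the z ↦ −z reflection is a symmetry, so z appears only in even powers; the x ↦ −x reflection is a symmetry, so x appears only in even powers.
Finally, solving for integer coefficients yields p as stated.

2*x^2 + 3*y^2 + 2*z^2 - 1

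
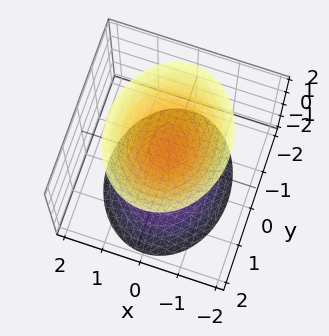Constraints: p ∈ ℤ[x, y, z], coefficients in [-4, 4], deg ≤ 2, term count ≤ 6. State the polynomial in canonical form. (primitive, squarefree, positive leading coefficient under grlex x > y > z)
There are 2 components.
Degree: two separate bowl-shaped sheets opening away from each other; a quadric, so deg p = 2.
Symmetries: it's symmetric under z → −z, forcing even powers of z; it's symmetric under y → −y, forcing even powers of y; it's symmetric under x → −x, forcing even powers of x.
From the axis intercepts and sections: it misses every integer gridline on the y-axis; no x-intercept at any integer in the box; the z-axis gridline crossings are at z ∈ {-1, 1}.
Matching integer coefficients to the picture gives p.

3*x^2 + 2*y^2 - 2*z^2 + 2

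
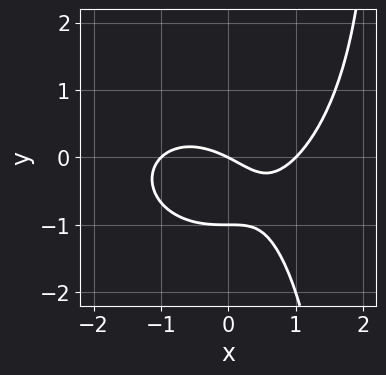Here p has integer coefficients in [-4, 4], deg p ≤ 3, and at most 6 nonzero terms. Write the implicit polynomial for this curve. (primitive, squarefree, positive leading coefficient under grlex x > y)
(a) The degree is 3 — a generic line meets the curve in up to 3 points.
(b) Checking where it meets the axes: the x-axis gridline crossings are at x ∈ {-1, 0, 1}; among the integer gridlines, it crosses the y-axis at y ∈ {-1, 0}.
(c) Assembling these constraints gives the stated polynomial.

x^3 + x*y^2 - 2*y^2 - x - 2*y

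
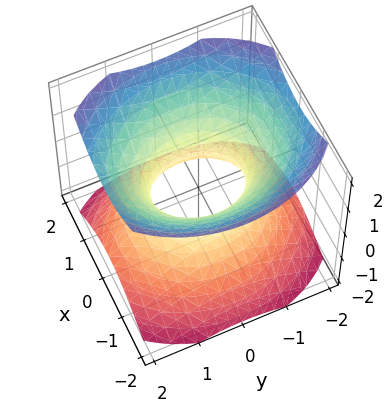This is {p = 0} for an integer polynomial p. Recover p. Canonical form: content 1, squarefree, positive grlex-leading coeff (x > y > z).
3*x^2 + 2*y^2 - 3*z^2 - 2

First, degree: an hourglass — one-sheet hyperboloid; a quadric, so deg p = 2.
Then, symmetries: it's symmetric under x → −x, forcing even powers of x; the z ↦ −z reflection is a symmetry, so z appears only in even powers; the y ↦ −y reflection is a symmetry, so y appears only in even powers.
Next, from the axis intercepts and sections: no z-intercept at any integer in the box; among the integer gridlines, it crosses the y-axis at y ∈ {-1, 1}.
Finally, together with the visible shape, these determine p as stated.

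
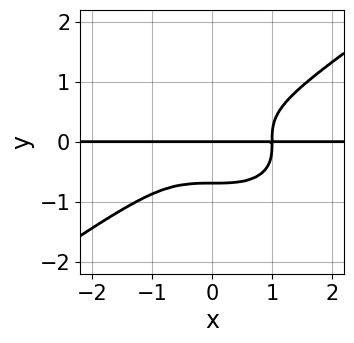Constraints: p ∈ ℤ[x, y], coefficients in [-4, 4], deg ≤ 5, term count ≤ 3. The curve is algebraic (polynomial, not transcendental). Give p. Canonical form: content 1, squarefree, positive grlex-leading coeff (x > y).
First, deg p = 4. No degree-3 curve has this shape.
Next, against the integer gridlines: every point of the x-axis in the box is on the curve; one y-axis crossing is at y = 0.
Finally, solving for integer coefficients yields p as stated.

x^3*y - 3*y^4 - y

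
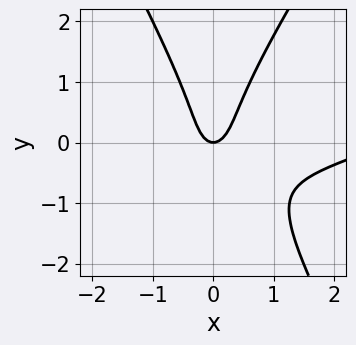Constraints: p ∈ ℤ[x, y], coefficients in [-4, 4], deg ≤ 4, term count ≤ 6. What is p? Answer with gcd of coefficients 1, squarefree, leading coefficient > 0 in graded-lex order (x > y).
The degree is 3 — the shape is more complex than any degree-2 curve.
Observable constraints: it meets the y-axis at y = 0 (among the integer gridlines); it meets the x-axis at x = 0 (among the integer gridlines).
Solving for integer coefficients yields p as stated.

x^3 - 3*x^2*y + y^3 - 3*x^2 + y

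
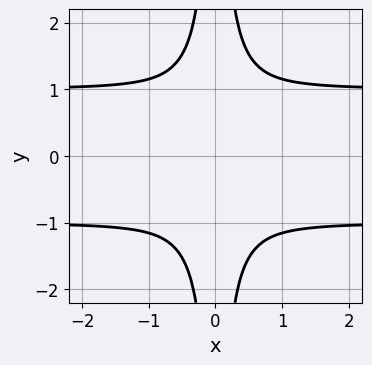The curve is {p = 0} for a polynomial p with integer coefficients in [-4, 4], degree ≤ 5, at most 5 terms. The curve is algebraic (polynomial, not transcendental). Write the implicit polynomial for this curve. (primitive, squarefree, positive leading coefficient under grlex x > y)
(a) The degree is 4 — no degree-3 curve has this shape.
(b) Symmetries: mirror symmetry x ↦ −x ⇒ only even powers of x; it's symmetric under y → −y, forcing even powers of y.
(c) From the visible intercepts: the curve avoids every integer y-axis point in the box; it misses every integer gridline on the x-axis.
(d) The integer polynomial consistent with all of this is the stated p.

3*x^2*y^2 - 3*x^2 - 1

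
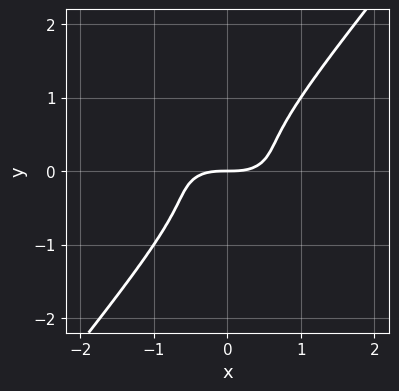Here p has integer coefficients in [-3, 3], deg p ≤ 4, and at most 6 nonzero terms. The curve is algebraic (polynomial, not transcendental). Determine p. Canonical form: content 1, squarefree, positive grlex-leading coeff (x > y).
1. deg p = 3. The shape is more complex than any degree-2 curve.
2. Checking where it meets the axes: it meets the y-axis at y = 0 (among the integer gridlines); it crosses the x-axis at the gridline x = 0.
3. Solving for integer coefficients yields p as stated.

x^3 + 3*x*y^2 - 3*y^3 - y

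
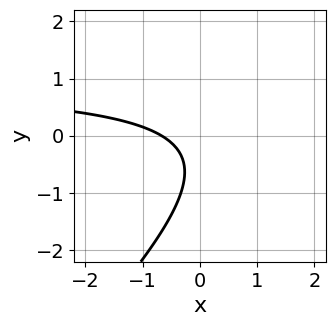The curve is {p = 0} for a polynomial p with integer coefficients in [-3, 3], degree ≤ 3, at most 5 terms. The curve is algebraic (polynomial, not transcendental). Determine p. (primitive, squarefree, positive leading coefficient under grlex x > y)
(a) Degree: a generic line meets the curve in up to 2 points, so deg p = 2.
(b) Reading off the gridlines: no y-intercept at any integer in the box.
(c) Solving for integer coefficients yields p as stated.

3*x*y - 3*y^2 - 3*x - 3*y - 2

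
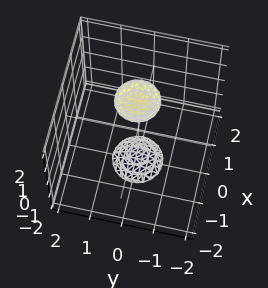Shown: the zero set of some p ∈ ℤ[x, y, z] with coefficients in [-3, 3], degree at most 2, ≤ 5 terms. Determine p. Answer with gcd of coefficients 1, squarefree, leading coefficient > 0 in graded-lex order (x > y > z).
3*x^2 + 3*y^2 - z^2 + 3

1. I count 2 distinct pieces. They look like related sheets of one shape, so recover p as a whole.
2. The degree is 2 — no degree-1 surface has this shape.
3. Symmetry: every cross-section ⟂ z is a circle, so x, y appear only via x² + y².
4. From the axis intercepts and sections: a circular section at z = -2 has radius between 0 and 1; it misses every integer gridline on the y-axis; no x-intercept at any integer in the box.
5. Matching integer coefficients to the picture gives p.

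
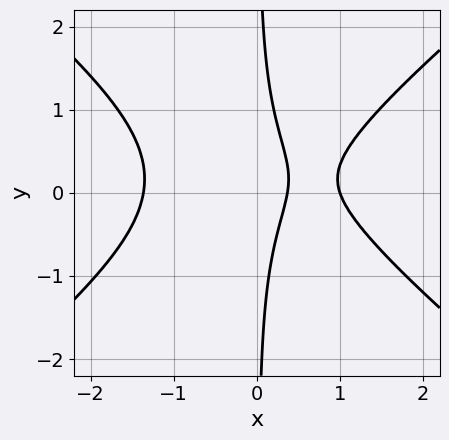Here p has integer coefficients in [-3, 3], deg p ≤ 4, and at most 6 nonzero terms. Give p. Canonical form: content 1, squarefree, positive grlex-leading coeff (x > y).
2*x^3 - 3*x*y^2 + x*y - 3*x + 1

1. The degree is 3 — no degree-2 curve has this shape.
2. From the visible intercepts: the curve avoids every integer y-axis point in the box; it crosses the x-axis at the gridline x = 1.
3. Together with the visible shape, these determine p as stated.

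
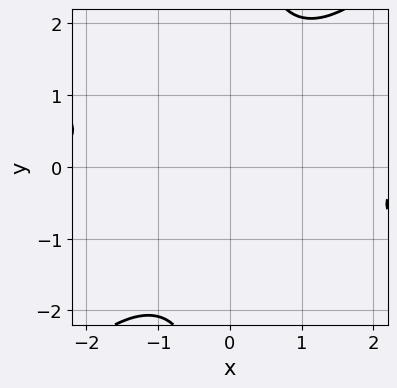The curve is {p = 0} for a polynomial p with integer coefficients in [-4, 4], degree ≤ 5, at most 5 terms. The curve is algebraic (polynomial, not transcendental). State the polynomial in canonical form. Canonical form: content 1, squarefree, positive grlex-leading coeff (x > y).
x^3*y + x^2*y^2 - 2*x*y^3 + 2*y^2 + 3

First, degree: a generic line meets the curve in up to 4 points, so deg p = 4.
Then, against the integer gridlines: no x-intercept at any integer in the box; no y-intercept at any integer in the box.
Finally, solving for integer coefficients yields p as stated.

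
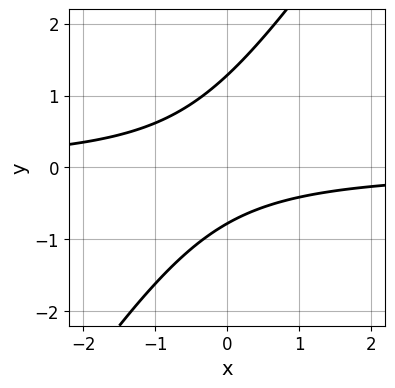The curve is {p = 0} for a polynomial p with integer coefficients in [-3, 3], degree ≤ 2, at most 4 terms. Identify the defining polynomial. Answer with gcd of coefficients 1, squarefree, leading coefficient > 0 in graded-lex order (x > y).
3*x*y - 2*y^2 + y + 2

Degree: no degree-1 curve has this shape, so deg p = 2.
From the axis intercepts and sections: no x-intercept at any integer in the box.
Assembling these constraints gives the stated polynomial.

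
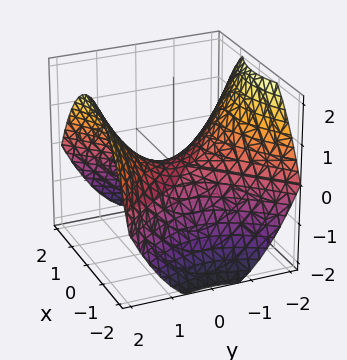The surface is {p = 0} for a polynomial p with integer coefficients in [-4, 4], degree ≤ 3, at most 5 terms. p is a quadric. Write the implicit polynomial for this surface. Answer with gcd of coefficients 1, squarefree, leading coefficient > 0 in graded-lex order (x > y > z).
1. The degree is 2 — a hyperbolic paraboloid; a quadric.
2. Symmetries: it's symmetric under y → −y, forcing even powers of y; it's symmetric under x → −x, forcing even powers of x.
3. Checking where it meets the axes: it crosses the x-axis at the gridline x = 0; it crosses the z-axis at the gridline z = 0; it crosses the y-axis at the gridline y = 0.
4. Assembling these constraints gives the stated polynomial.

x^2 - y^2 + 2*z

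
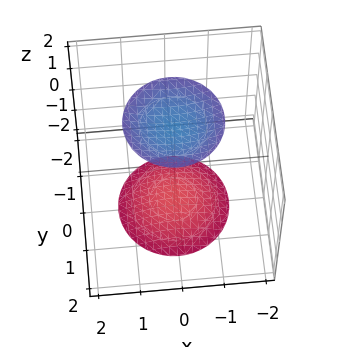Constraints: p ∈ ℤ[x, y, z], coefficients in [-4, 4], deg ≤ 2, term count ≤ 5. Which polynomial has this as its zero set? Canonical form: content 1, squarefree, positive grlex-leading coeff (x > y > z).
x^2 + y^2 - z^2 + 3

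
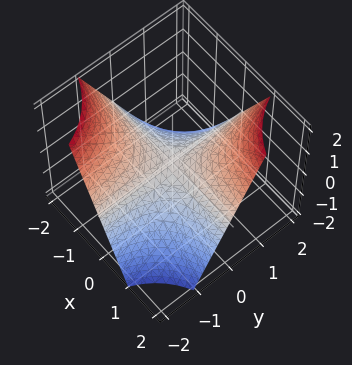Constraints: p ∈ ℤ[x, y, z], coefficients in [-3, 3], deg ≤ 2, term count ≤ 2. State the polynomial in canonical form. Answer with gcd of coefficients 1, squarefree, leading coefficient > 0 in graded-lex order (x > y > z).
The degree is 2 — a hyperbolic paraboloid; a quadric.
Observable constraints: every point of the y-axis in the box is on the surface; it meets the z-axis at z = 0 (among the integer gridlines); every point of the x-axis in the box is on the surface.
Solving for integer coefficients yields p as stated.

x*y - z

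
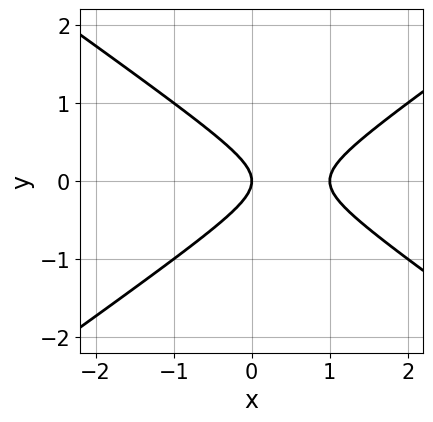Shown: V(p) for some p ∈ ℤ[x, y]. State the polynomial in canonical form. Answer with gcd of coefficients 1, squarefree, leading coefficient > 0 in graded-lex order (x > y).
(a) deg p = 2. The shape is more complex than any degree-1 curve.
(b) Symmetries: mirror symmetry y ↦ −y ⇒ only even powers of y.
(c) Observable constraints: among the integer gridlines, it crosses the x-axis at x ∈ {0, 1}; one y-axis crossing is at y = 0.
(d) Together with the visible shape, these determine p as stated.

x^2 - 2*y^2 - x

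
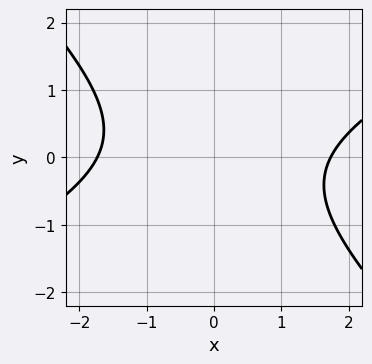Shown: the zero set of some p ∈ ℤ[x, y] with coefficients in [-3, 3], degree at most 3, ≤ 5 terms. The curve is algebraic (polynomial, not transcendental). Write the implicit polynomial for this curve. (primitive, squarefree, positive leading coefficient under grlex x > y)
x^2 - x*y - 2*y^2 - 3

Degree: no degree-1 curve has this shape, so deg p = 2.
Observable constraints: the curve avoids every integer y-axis point in the box.
The integer polynomial consistent with all of this is the stated p.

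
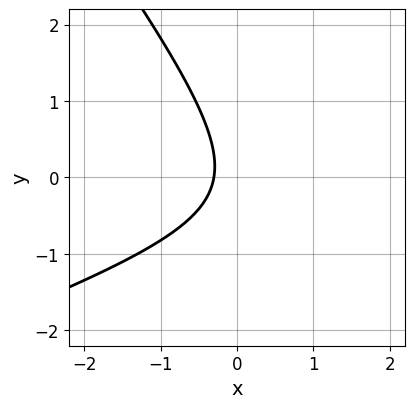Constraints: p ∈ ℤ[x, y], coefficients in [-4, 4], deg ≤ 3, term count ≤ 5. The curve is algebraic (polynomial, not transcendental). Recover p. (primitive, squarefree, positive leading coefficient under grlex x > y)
(a) The degree is 2 — no degree-1 curve has this shape.
(b) From the axis intercepts and sections: the curve avoids every integer y-axis point in the box.
(c) The integer polynomial consistent with all of this is the stated p.

x^2 - 2*x*y - 2*y^2 - 3*x - 1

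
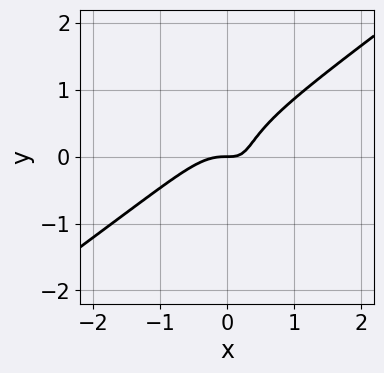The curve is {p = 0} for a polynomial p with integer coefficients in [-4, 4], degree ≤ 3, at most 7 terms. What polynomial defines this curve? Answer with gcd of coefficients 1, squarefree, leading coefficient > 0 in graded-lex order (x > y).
First, deg p = 3. A generic line meets the curve in up to 3 points.
Then, from the axis intercepts and sections: it meets the x-axis at x = 0 (among the integer gridlines); it meets the y-axis at y = 0 (among the integer gridlines).
Finally, assembling these constraints gives the stated polynomial.

3*x^3 - 3*x^2*y - 2*y^3 + 2*x*y - y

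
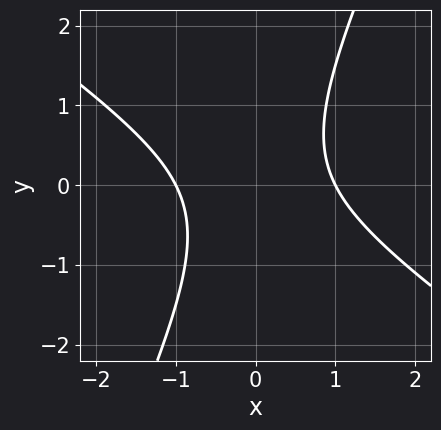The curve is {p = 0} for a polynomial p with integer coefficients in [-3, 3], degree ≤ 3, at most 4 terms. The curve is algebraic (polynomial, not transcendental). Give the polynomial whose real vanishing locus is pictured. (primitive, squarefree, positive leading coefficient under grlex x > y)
3*x^2 + 3*x*y - 2*y^2 - 3

First, the degree is 2 — no degree-1 curve has this shape.
Then, reading off the gridlines: the x-axis gridline crossings are at x ∈ {-1, 1}; it misses every integer gridline on the y-axis.
Finally, the integer polynomial consistent with all of this is the stated p.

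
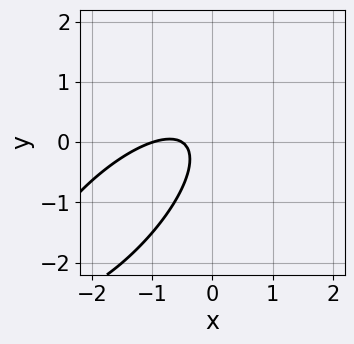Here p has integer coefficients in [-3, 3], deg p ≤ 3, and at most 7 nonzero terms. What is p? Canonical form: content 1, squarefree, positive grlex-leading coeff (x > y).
2*x^2 - 3*x*y + 2*y^2 + 3*x + 1

Degree: no degree-1 curve has this shape, so deg p = 2.
Reading off the gridlines: it meets the x-axis at x = -1 (among the integer gridlines); no y-intercept at any integer in the box.
Assembling these constraints gives the stated polynomial.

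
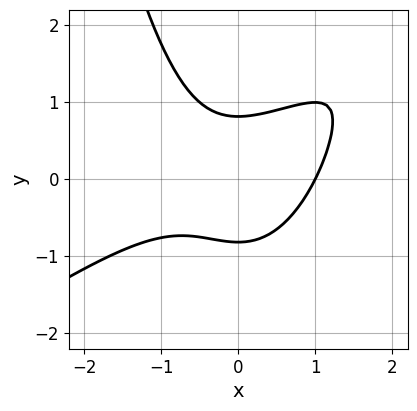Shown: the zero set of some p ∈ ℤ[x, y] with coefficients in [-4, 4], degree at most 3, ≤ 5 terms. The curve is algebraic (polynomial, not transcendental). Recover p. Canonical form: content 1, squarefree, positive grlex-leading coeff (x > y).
2*x^3 - 3*x^2*y + 3*y^2 - 2

deg p = 3. A generic line meets the curve in up to 3 points.
From the axis intercepts and sections: it crosses the x-axis at the gridline x = 1.
Solving for integer coefficients yields p as stated.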